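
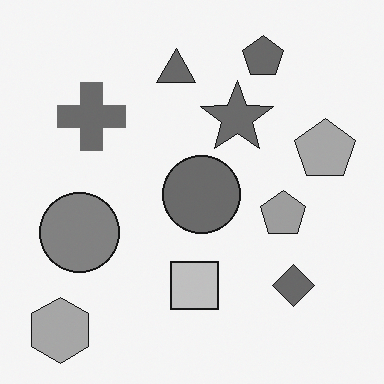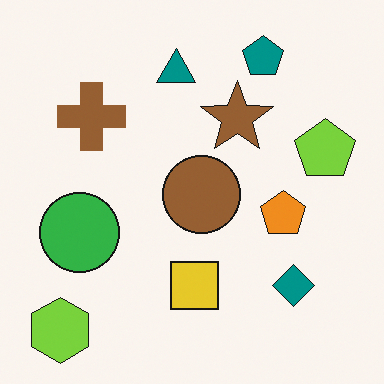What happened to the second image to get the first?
The first image is the second converted to grayscale.

All color is removed — every shape is now a shade of grey.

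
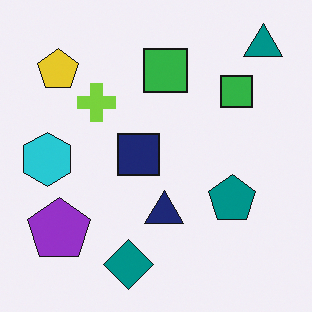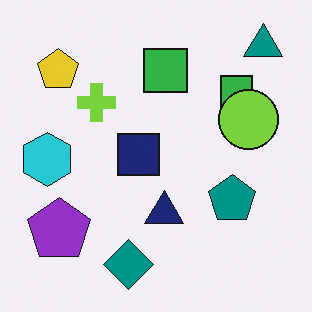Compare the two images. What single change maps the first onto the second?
The transformation is: overlaid with an additional lime circle.

A lime circle appears in the second image that is absent from the first.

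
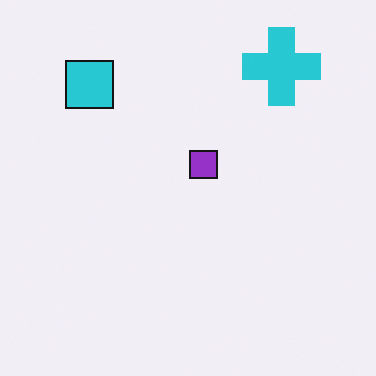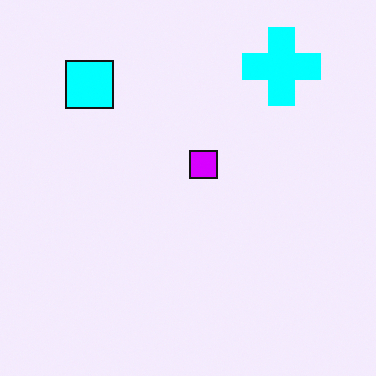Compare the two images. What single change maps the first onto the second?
The image was made much more vivid (saturation change).

All colors are more vivid — a global saturation change.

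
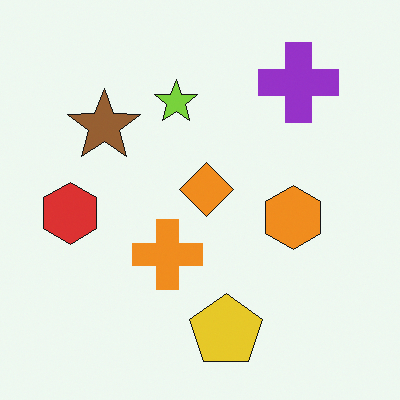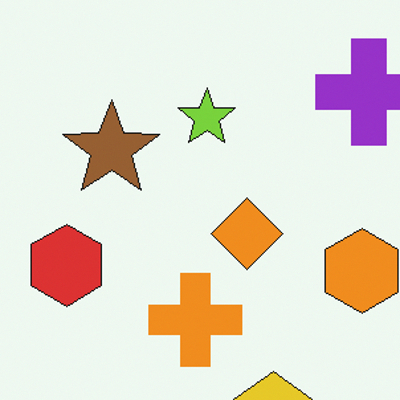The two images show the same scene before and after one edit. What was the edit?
The image was cropped slightly and scaled back up.

The visible shapes are larger and the field of view is narrower; shapes near the original edges may be partly or wholly outside the frame — a crop-and-rescale.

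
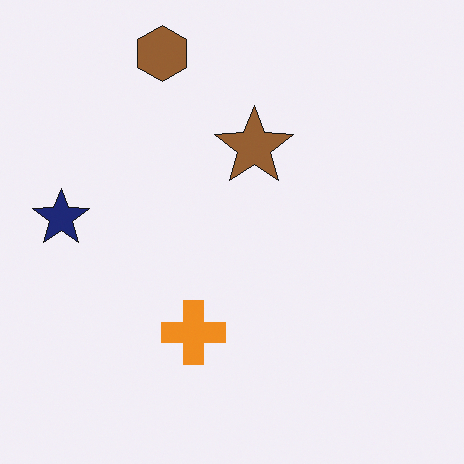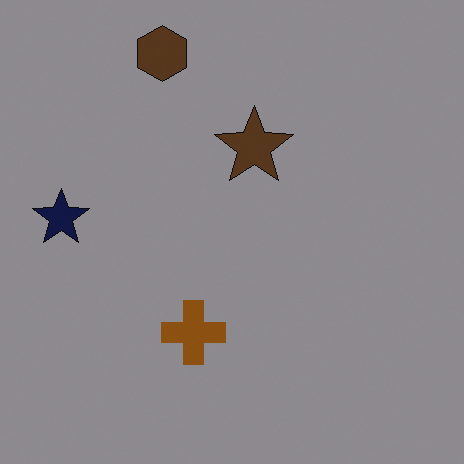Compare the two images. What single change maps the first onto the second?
Noticeably darkened.

Every pixel — background and shapes alike — is uniformly darkened.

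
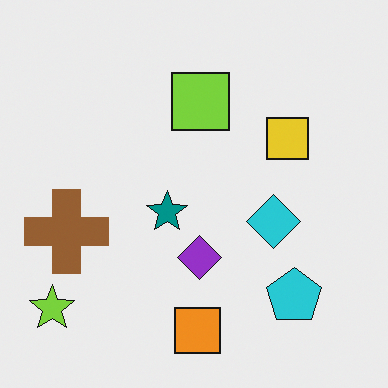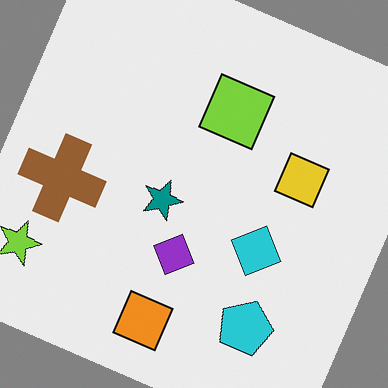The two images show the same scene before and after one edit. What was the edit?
The transformation is: rotated clockwise by a moderate amount.

Every shape is tilted by the same angle and the image corners show triangular fill wedges — a whole-image rotation by a non-right angle.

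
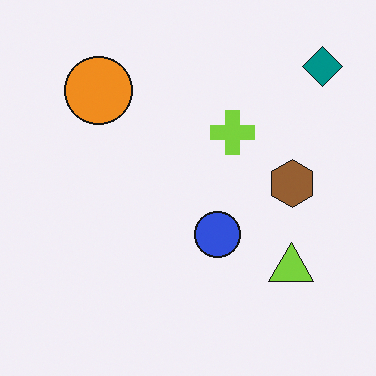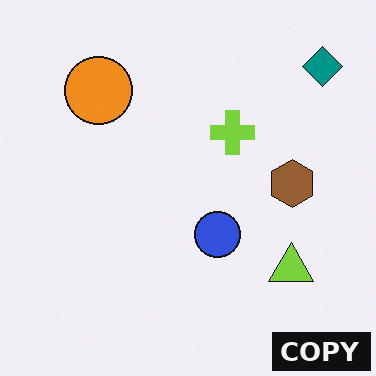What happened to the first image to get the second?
It was watermarked with the text "COPY" in the lower-right corner.

A dark label reading "COPY" appears in the lower-right corner.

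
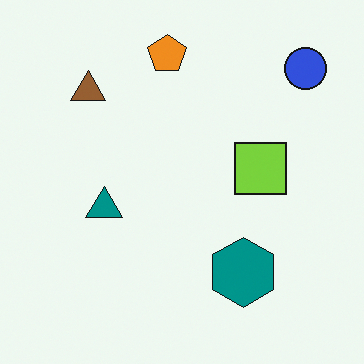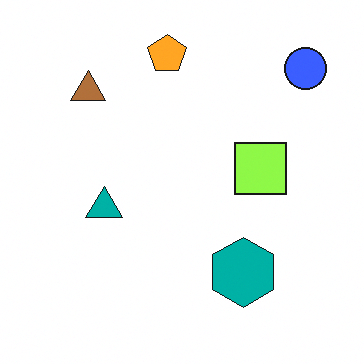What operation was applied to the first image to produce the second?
The image was slightly brightened.

Every pixel — background and shapes alike — is uniformly brightened.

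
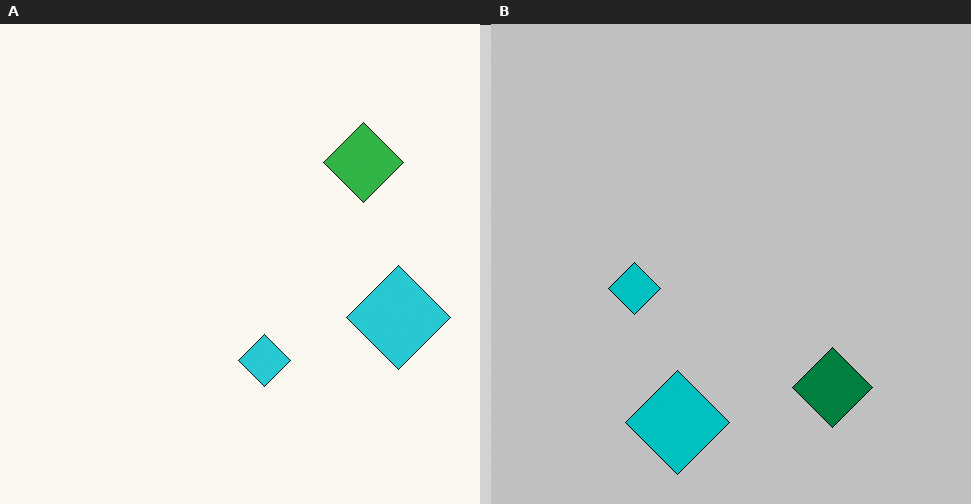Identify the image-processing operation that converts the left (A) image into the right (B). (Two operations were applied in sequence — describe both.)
The transformation is: rotated 90° clockwise, then heavily posterized to just a handful of flat colors.

The green diamond sits in the top-right of the left (A) image and the bottom-right of the right (B) — consistent with a whole-image 90° clockwise rotation. Each flat color has snapped to a coarser quantized level — most visibly, the near-white background has dropped to a flat grey.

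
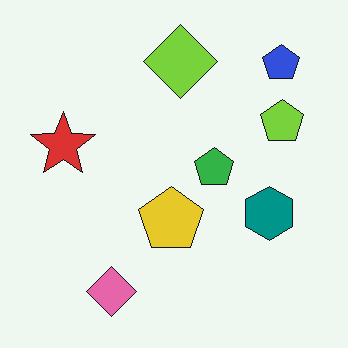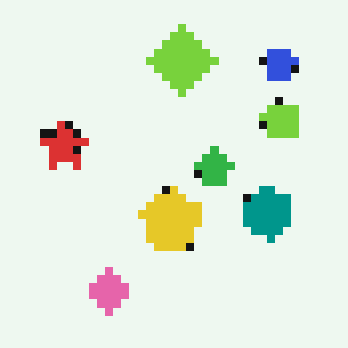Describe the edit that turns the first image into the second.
The image was moderately pixelated.

Shapes are reduced to large square blocks; fine edges and outlines are lost — a downscale-then-upscale (mosaic) effect.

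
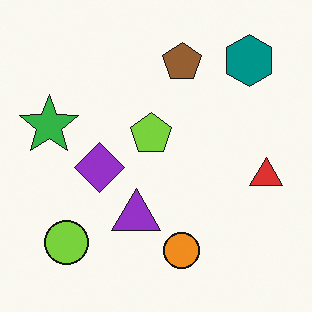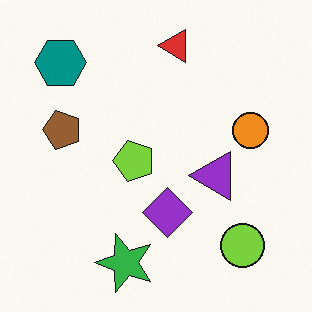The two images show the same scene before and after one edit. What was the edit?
It was rotated 90° counter-clockwise.

The teal hexagon sits in the top-right of the first image and the top-left of the second — consistent with a whole-image 90° counter-clockwise rotation.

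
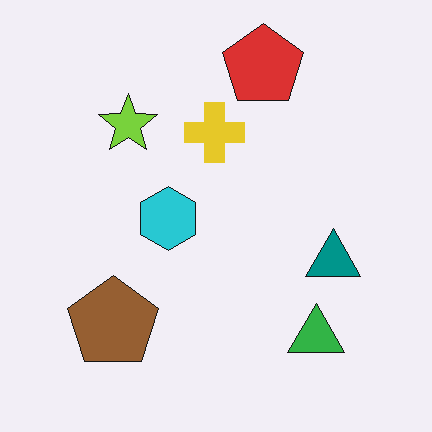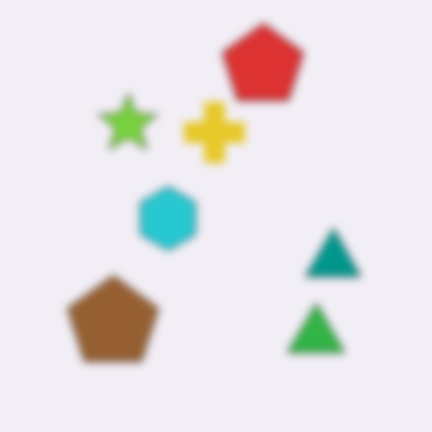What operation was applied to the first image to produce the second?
This is the original image noticeably gaussian-blurred.

Shape edges and outlines are uniformly softened across the whole image.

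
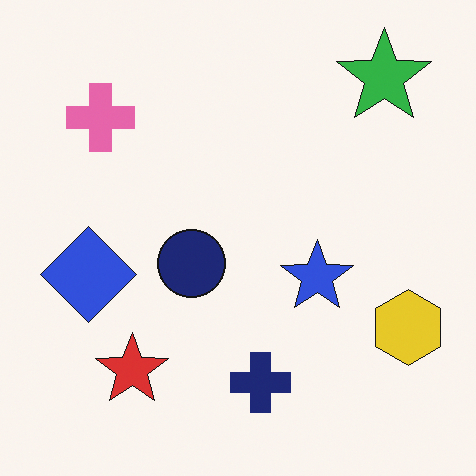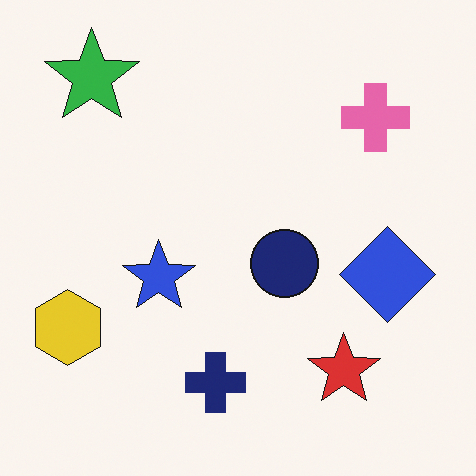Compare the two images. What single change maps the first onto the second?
Flipped horizontally (left ↔ right).

The yellow hexagon is in the bottom-right of the first image and the bottom-left of the second — shapes on opposite sides of the vertical midline have swapped in a mirror flip.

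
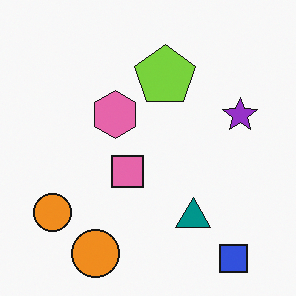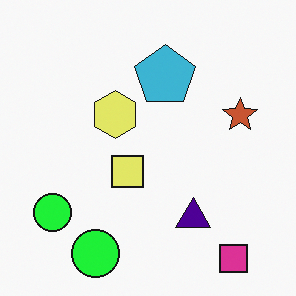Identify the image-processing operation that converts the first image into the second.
The image was hue-shifted by a moderate amount.

Every shape's color has rotated by the same amount around the hue wheel — a uniform hue shift.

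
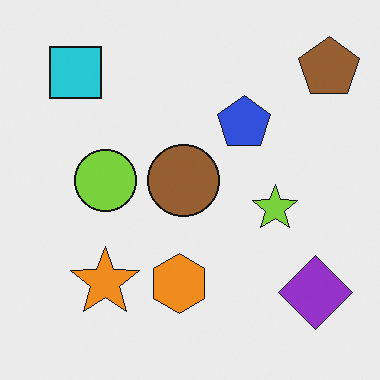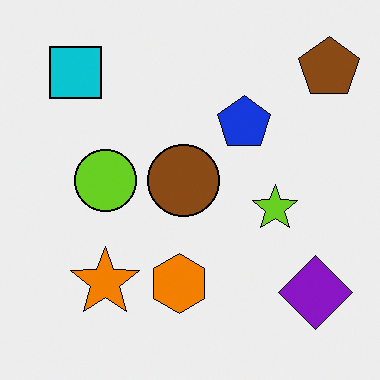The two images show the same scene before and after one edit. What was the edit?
It was given slightly increased contrast.

Tones are pushed away from mid-grey across the whole image — a global contrast change.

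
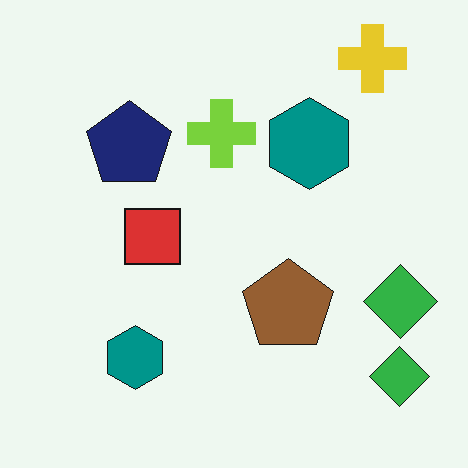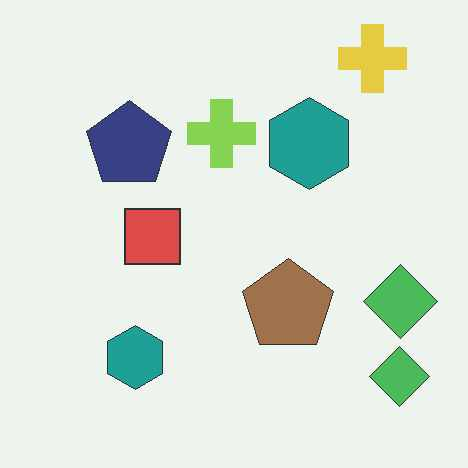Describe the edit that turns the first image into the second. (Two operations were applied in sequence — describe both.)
The second image is the first given slightly reduced contrast, then given moderate JPEG compression.

Tones are pushed toward mid-grey across the whole image — a global contrast change. Blocky 8×8 compression artifacts appear around shape edges and the flat background shows ringing — characteristic JPEG degradation.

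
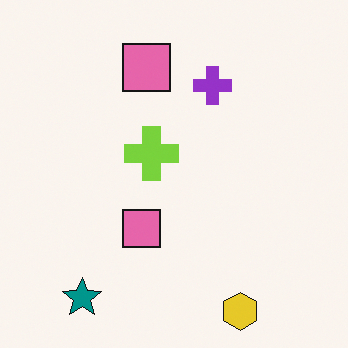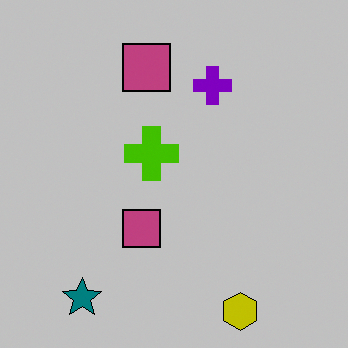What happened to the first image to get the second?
The image was aggressively posterized.

Each flat color has snapped to a coarser quantized level — most visibly, the near-white background has dropped to a flat grey.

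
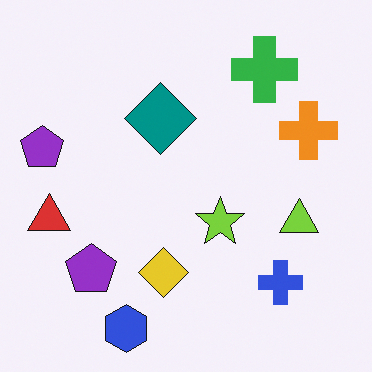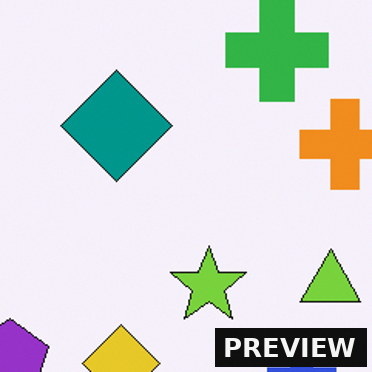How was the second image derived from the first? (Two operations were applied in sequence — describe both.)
The image was cropped slightly and scaled back up, then watermarked with the text "PREVIEW" in the lower-right corner.

The visible shapes are larger and the field of view is narrower; shapes near the original edges may be partly or wholly outside the frame — a crop-and-rescale. A dark label reading "PREVIEW" appears in the lower-right corner.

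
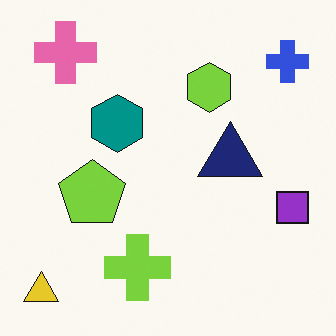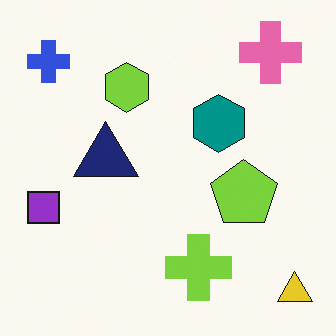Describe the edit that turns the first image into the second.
Flipped horizontally (left ↔ right).

The yellow triangle is in the bottom-left of the first image and the bottom-right of the second — shapes on opposite sides of the vertical midline have swapped in a mirror flip.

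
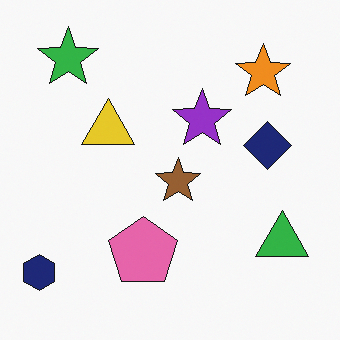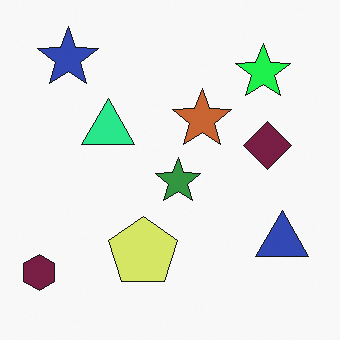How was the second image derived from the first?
The second image is the first hue-shifted through roughly a third of the color wheel.

Every shape's color has rotated by the same amount around the hue wheel — a uniform hue shift.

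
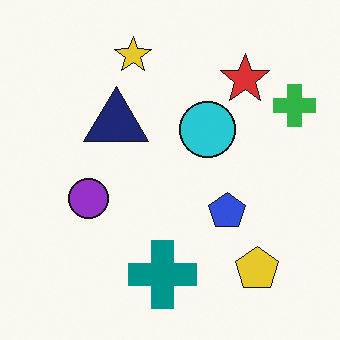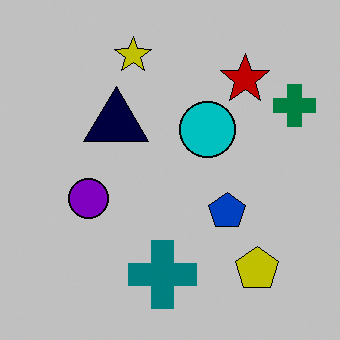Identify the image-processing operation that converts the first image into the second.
The image was heavily posterized to just a handful of flat colors.

Each flat color has snapped to a coarser quantized level — most visibly, the near-white background has dropped to a flat grey.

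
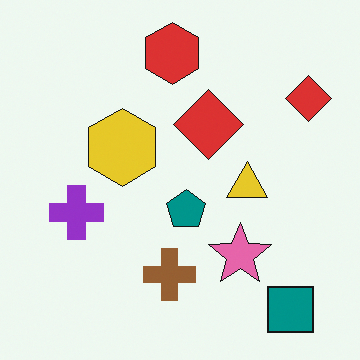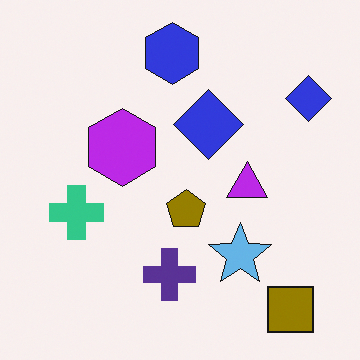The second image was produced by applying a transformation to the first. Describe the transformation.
The second image is the first hue-shifted by a large amount.

Every shape's color has rotated by the same amount around the hue wheel — a uniform hue shift.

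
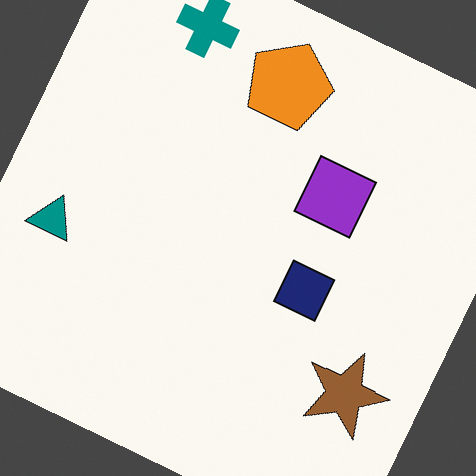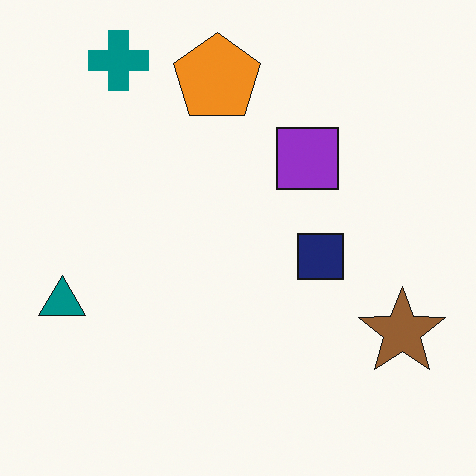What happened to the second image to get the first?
Rotated clockwise by a clearly visible amount.

Every shape is tilted by the same angle and the image corners show triangular fill wedges — a whole-image rotation by a non-right angle.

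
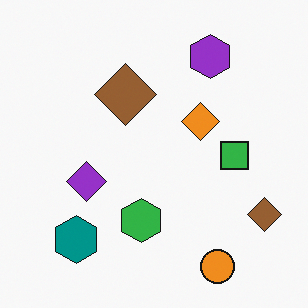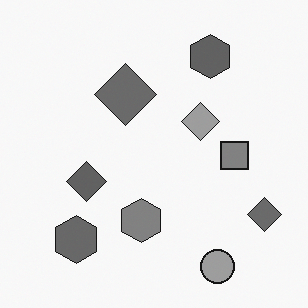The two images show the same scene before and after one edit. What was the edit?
It was converted to grayscale.

All color is removed — every shape is now a shade of grey.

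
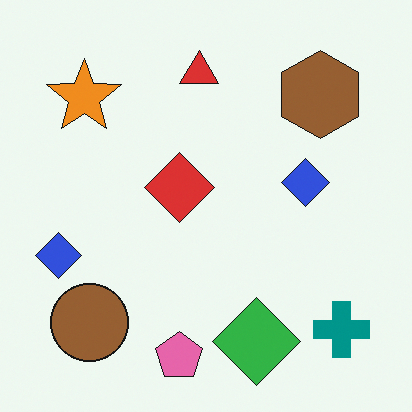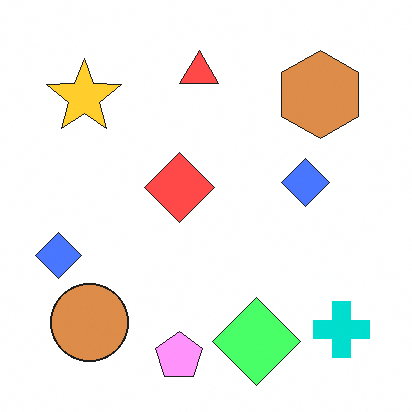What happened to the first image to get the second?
The transformation is: substantially brightened.

Every pixel — background and shapes alike — is uniformly brightened.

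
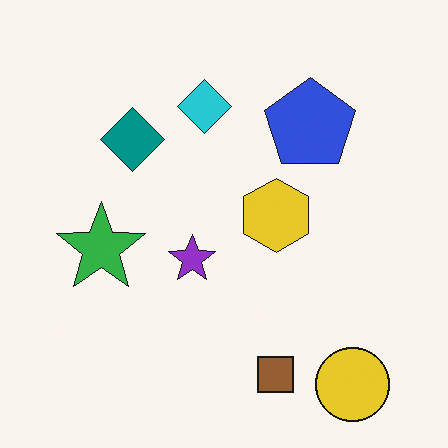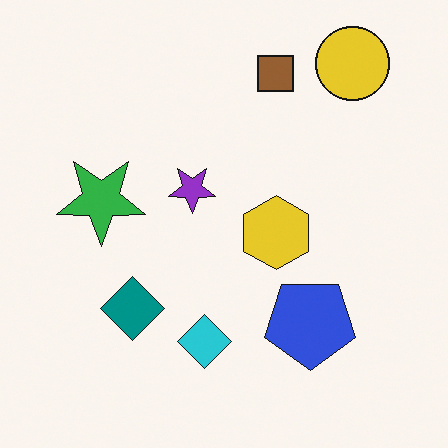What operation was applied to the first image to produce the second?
Flipped vertically (top ↔ bottom).

The yellow circle is in the bottom-right of the first image and the top-right of the second — shapes on opposite sides of the horizontal midline have swapped in a mirror flip.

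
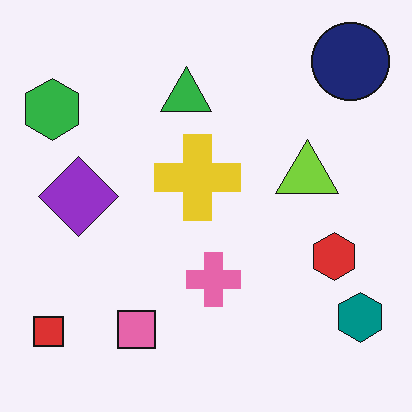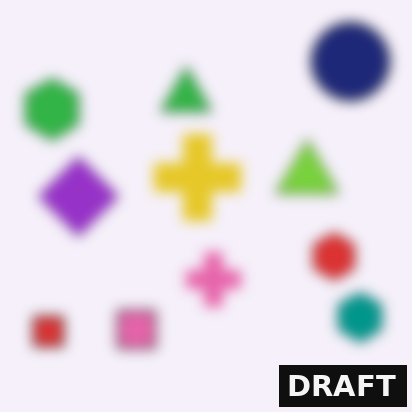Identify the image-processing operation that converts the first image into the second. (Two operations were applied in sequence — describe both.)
It was strongly gaussian-blurred, then watermarked with the text "DRAFT" in the lower-right corner.

Shape edges and outlines are uniformly softened across the whole image. A dark label reading "DRAFT" appears in the lower-right corner.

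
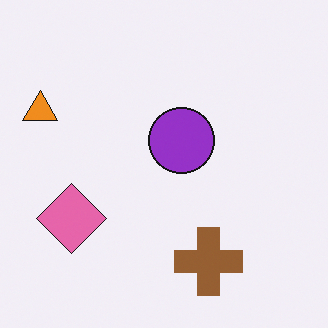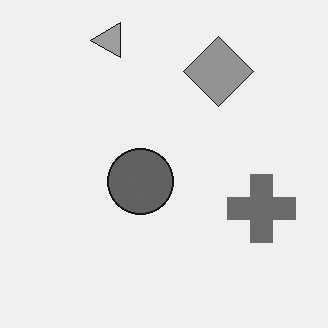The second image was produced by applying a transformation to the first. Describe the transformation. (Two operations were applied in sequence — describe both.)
The transformation is: converted to grayscale, then transposed (reflected across the top-left ↔ bottom-right diagonal).

All color is removed — every shape is now a shade of grey. Shapes have swapped their row and column positions — what was in the top-right is now in the bottom-left — a diagonal reflection.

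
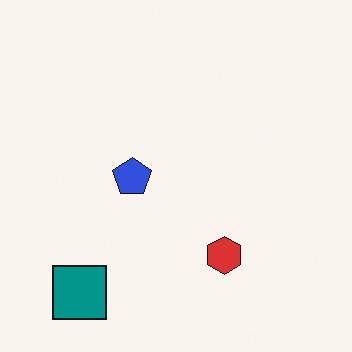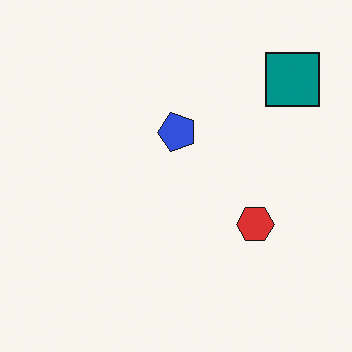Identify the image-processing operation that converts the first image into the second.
It was transposed (reflected across the top-left ↔ bottom-right diagonal).

Shapes have swapped their row and column positions — what was in the top-right is now in the bottom-left — a diagonal reflection.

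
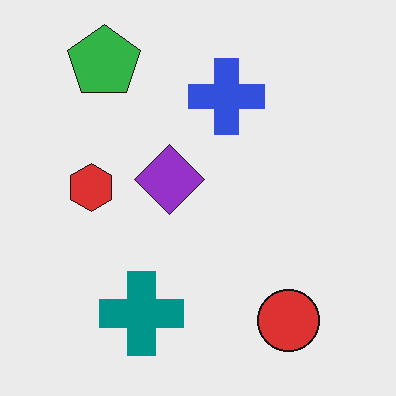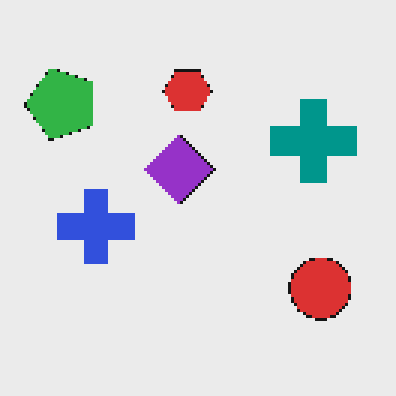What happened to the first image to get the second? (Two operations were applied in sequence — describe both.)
Lightly pixelated (a mild mosaic effect), then transposed (reflected across the top-left ↔ bottom-right diagonal).

Shapes are reduced to large square blocks; fine edges and outlines are lost — a downscale-then-upscale (mosaic) effect. Shapes have swapped their row and column positions — what was in the top-right is now in the bottom-left — a diagonal reflection.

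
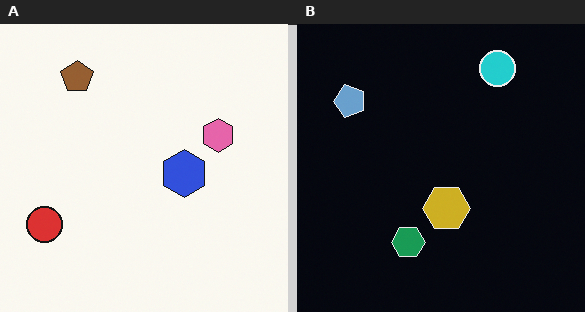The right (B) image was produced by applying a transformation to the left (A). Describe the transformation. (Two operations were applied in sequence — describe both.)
Color-inverted (negative), then transposed (reflected across the top-left ↔ bottom-right diagonal).

The light background has become dark and every shape's color is its complement — a photographic negative. Shapes have swapped their row and column positions — what was in the top-right is now in the bottom-left — a diagonal reflection.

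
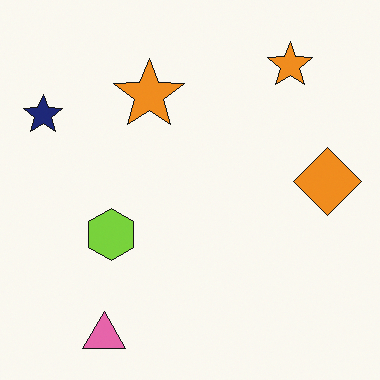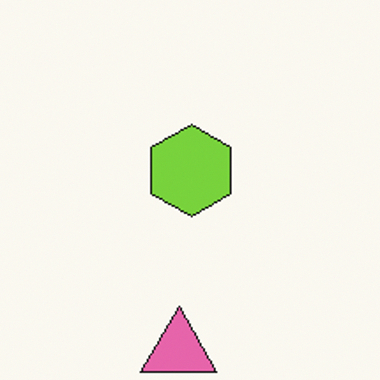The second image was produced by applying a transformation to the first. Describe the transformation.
The transformation is: cropped tightly and scaled back up.

The visible shapes are larger and the field of view is narrower; shapes near the original edges may be partly or wholly outside the frame — a crop-and-rescale.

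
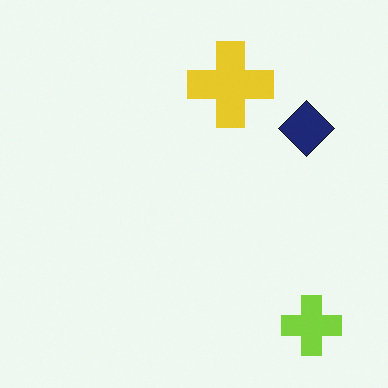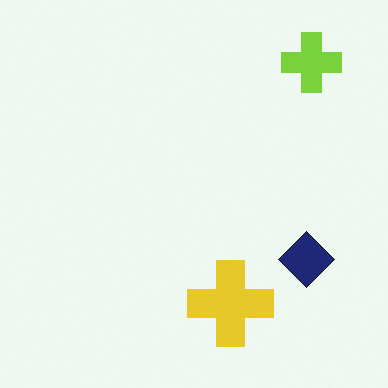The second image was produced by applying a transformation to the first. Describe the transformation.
Flipped vertically (top ↔ bottom).

The lime cross is in the bottom-right of the first image and the top-right of the second — shapes on opposite sides of the horizontal midline have swapped in a mirror flip.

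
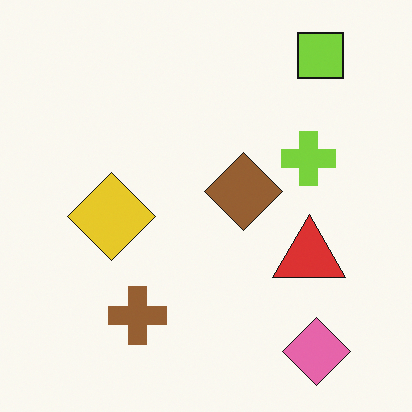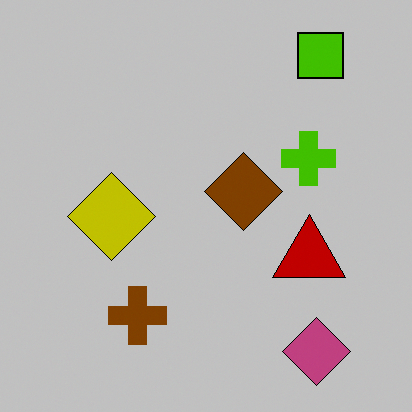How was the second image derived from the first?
It was aggressively posterized.

Each flat color has snapped to a coarser quantized level — most visibly, the near-white background has dropped to a flat grey.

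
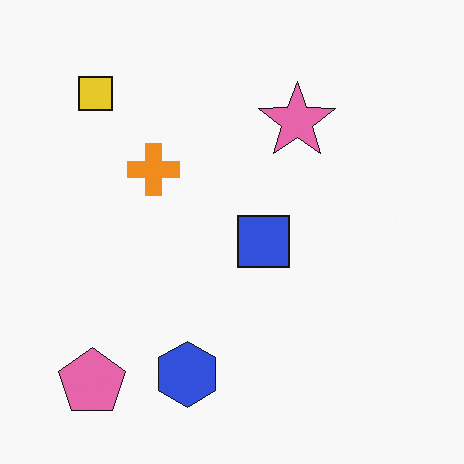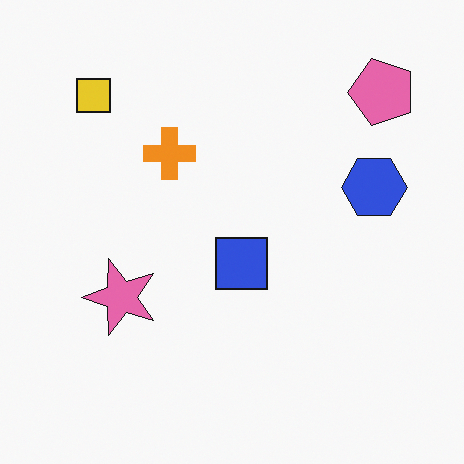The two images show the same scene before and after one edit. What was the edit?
This is the original image transposed (reflected across the top-left ↔ bottom-right diagonal).

Shapes have swapped their row and column positions — what was in the top-right is now in the bottom-left — a diagonal reflection.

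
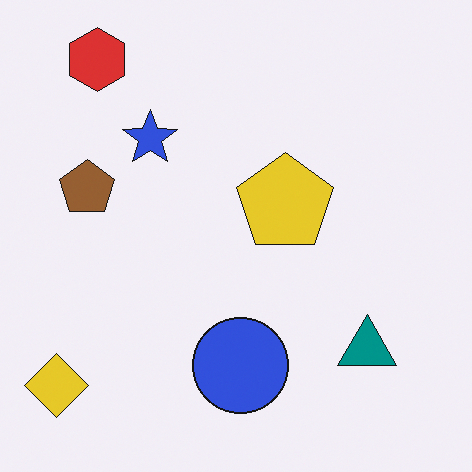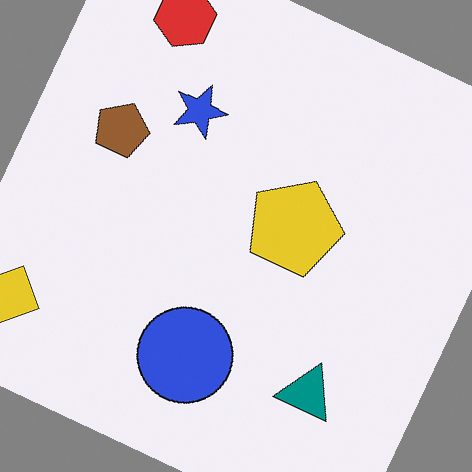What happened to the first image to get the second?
It was rotated clockwise by a clearly visible amount.

Every shape is tilted by the same angle and the image corners show triangular fill wedges — a whole-image rotation by a non-right angle.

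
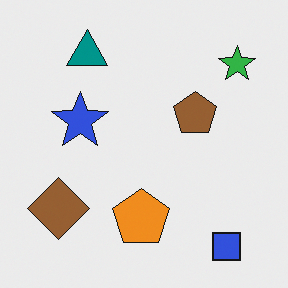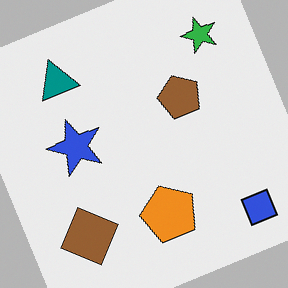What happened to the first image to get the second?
The image was rotated counter-clockwise by a moderate amount.

Every shape is tilted by the same angle and the image corners show triangular fill wedges — a whole-image rotation by a non-right angle.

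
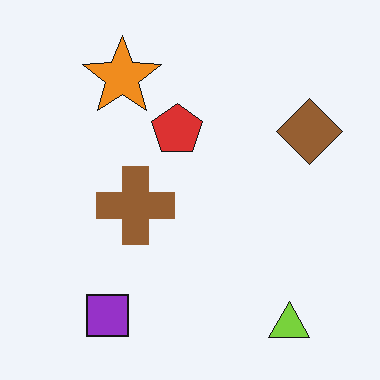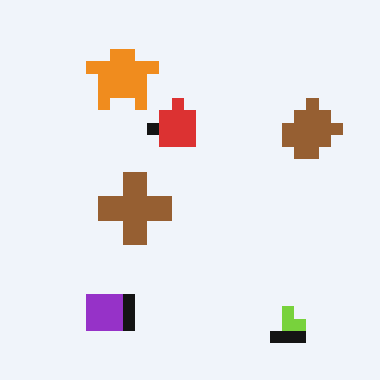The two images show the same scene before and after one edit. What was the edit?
It was coarsely pixelated.

Shapes are reduced to large square blocks; fine edges and outlines are lost — a downscale-then-upscale (mosaic) effect.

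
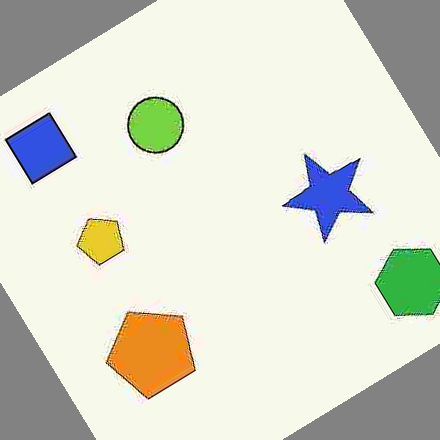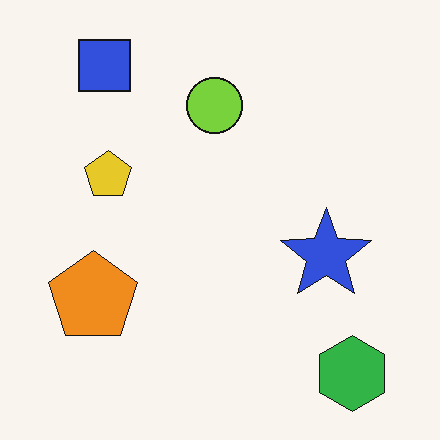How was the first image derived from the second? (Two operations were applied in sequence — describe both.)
The image was degraded with heavy JPEG compression, then rotated counter-clockwise by a large amount — several tens of degrees.

Blocky 8×8 compression artifacts appear around shape edges and the flat background shows ringing — characteristic JPEG degradation. Every shape is tilted by the same angle and the image corners show triangular fill wedges — a whole-image rotation by a non-right angle.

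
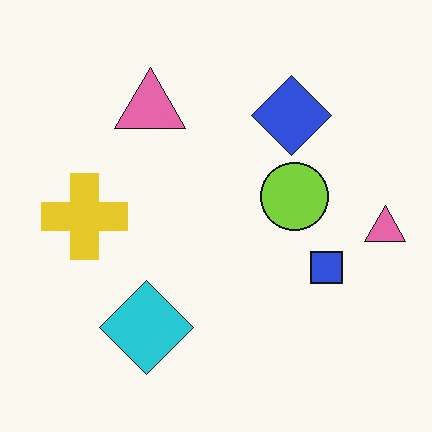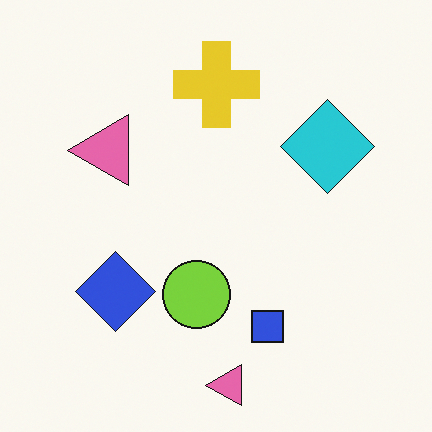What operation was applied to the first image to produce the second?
It was transposed (reflected across the top-left ↔ bottom-right diagonal).

Shapes have swapped their row and column positions — what was in the top-right is now in the bottom-left — a diagonal reflection.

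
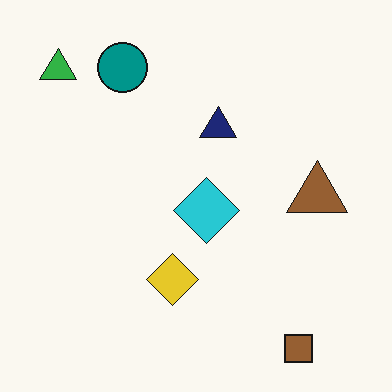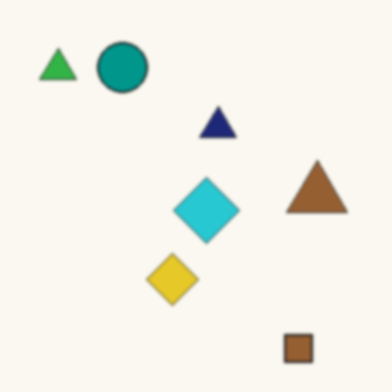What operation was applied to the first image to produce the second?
It was slightly softened.

Shape edges and outlines are uniformly softened across the whole image.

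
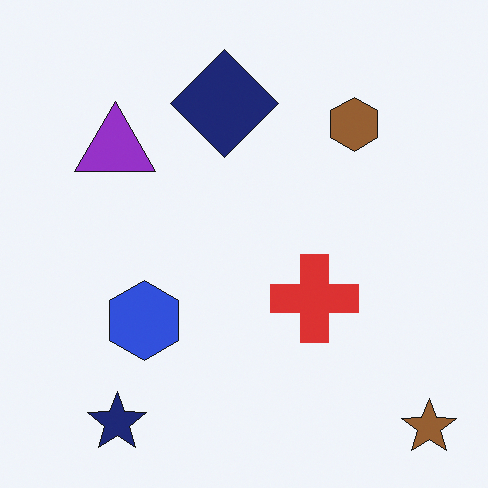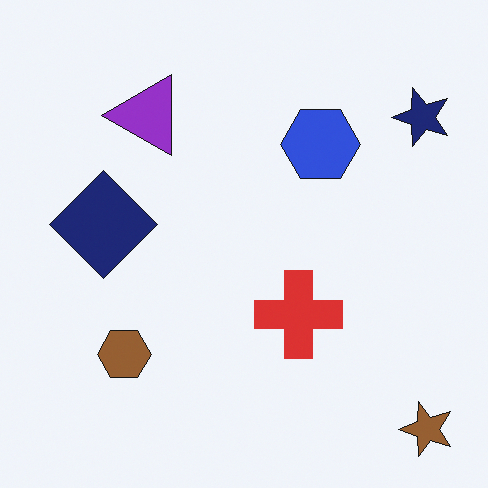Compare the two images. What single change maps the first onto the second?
Transposed (reflected across the top-left ↔ bottom-right diagonal).

Shapes have swapped their row and column positions — what was in the top-right is now in the bottom-left — a diagonal reflection.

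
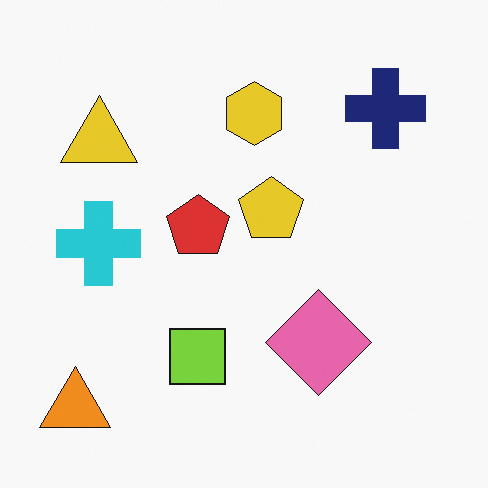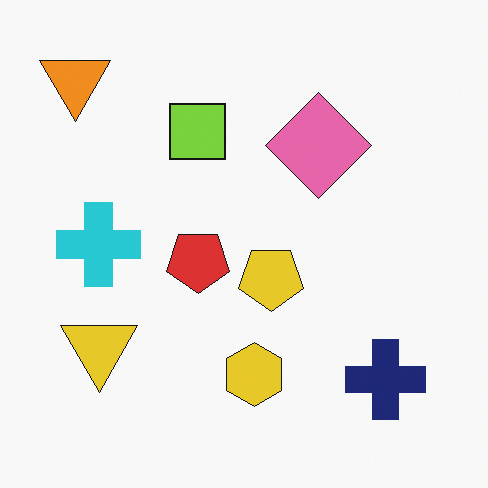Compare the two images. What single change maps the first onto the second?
Flipped vertically (top ↔ bottom).

The orange triangle is in the bottom-left of the first image and the top-left of the second — shapes on opposite sides of the horizontal midline have swapped in a mirror flip.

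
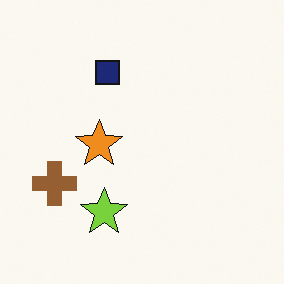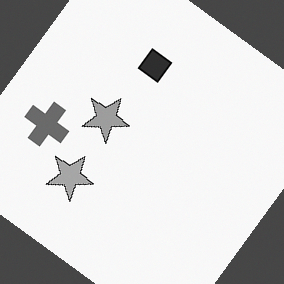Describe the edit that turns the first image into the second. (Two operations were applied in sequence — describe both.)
This is the original image rotated clockwise by a large amount — several tens of degrees, then converted to grayscale.

Every shape is tilted by the same angle and the image corners show triangular fill wedges — a whole-image rotation by a non-right angle. All color is removed — every shape is now a shade of grey.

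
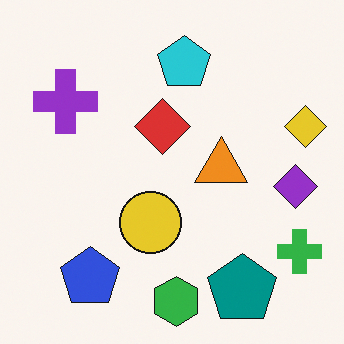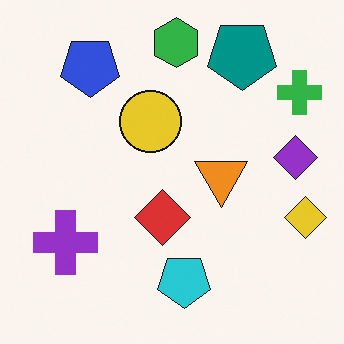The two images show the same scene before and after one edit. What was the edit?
This is the original image flipped vertically (top ↔ bottom).

The green hexagon is in the bottom of the first image and the top of the second — shapes on opposite sides of the horizontal midline have swapped in a mirror flip.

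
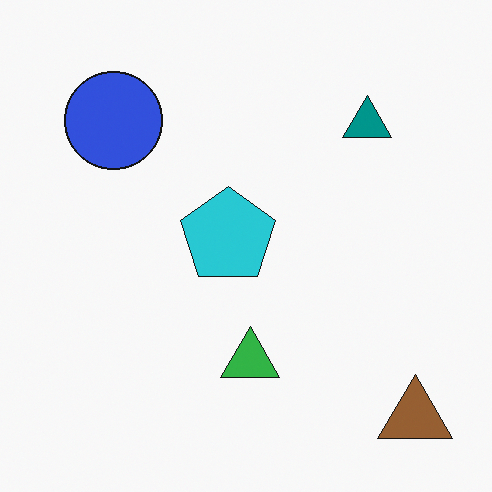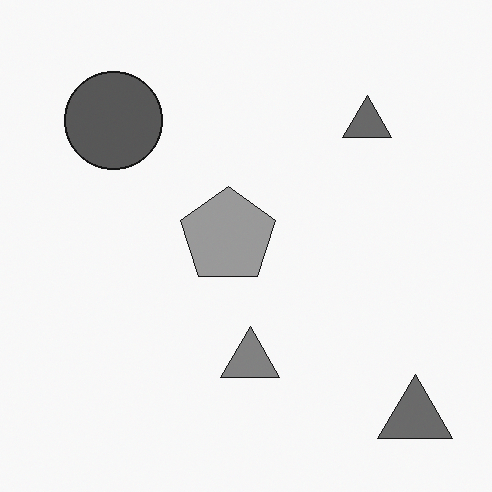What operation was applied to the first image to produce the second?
The transformation is: converted to grayscale.

All color is removed — every shape is now a shade of grey.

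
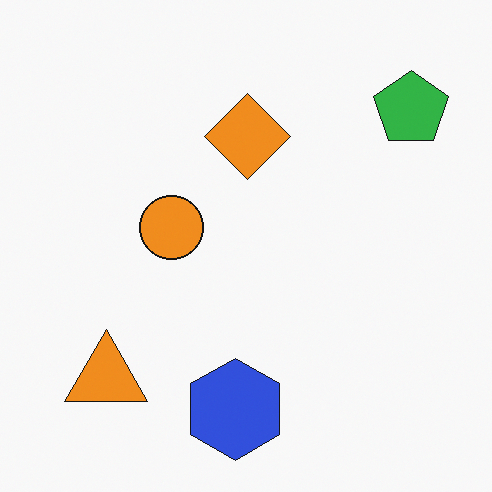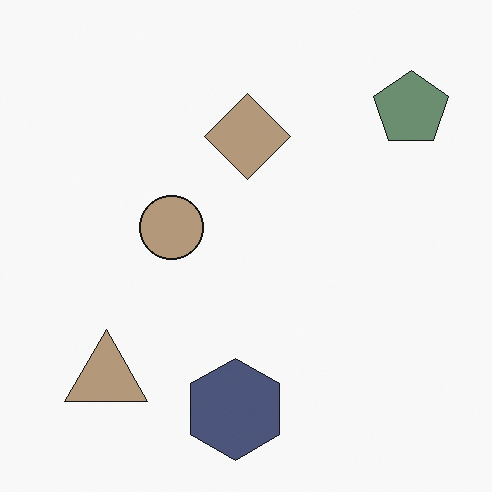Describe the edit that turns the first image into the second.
It was heavily desaturated.

All colors are more muted and greyish — a global saturation change.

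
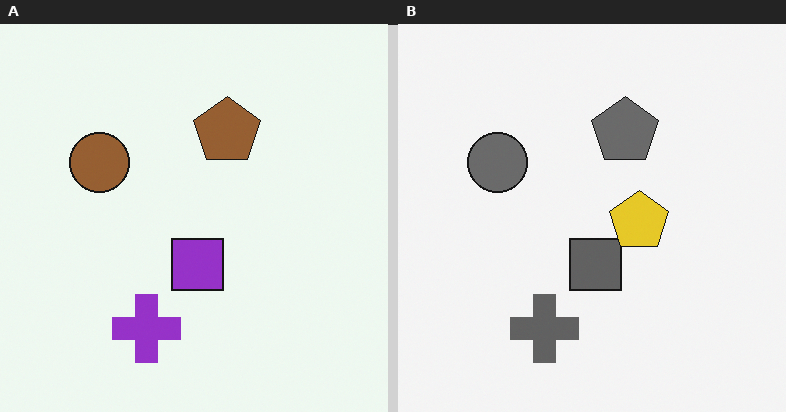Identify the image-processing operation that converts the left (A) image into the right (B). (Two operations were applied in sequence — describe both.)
This is the original image converted to grayscale, then overlaid with an additional yellow pentagon.

All color is removed — every shape is now a shade of grey. A yellow pentagon appears in the right (B) image that is absent from the left (A).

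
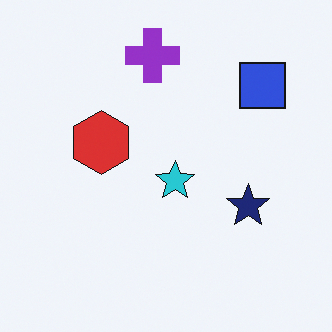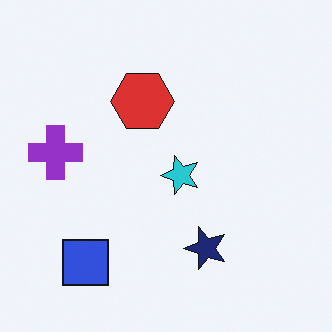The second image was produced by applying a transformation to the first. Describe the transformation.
The image was transposed (reflected across the top-left ↔ bottom-right diagonal).

Shapes have swapped their row and column positions — what was in the top-right is now in the bottom-left — a diagonal reflection.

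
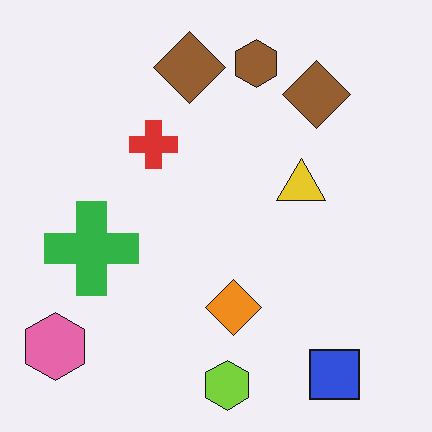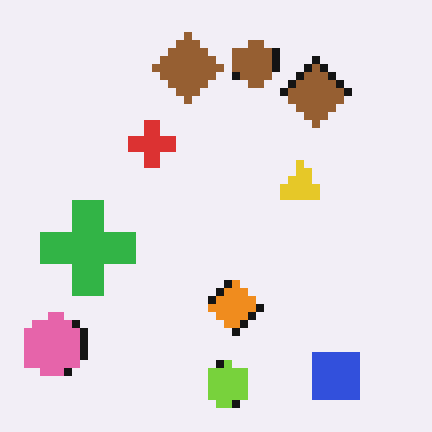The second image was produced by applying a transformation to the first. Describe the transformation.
The transformation is: moderately pixelated.

Shapes are reduced to large square blocks; fine edges and outlines are lost — a downscale-then-upscale (mosaic) effect.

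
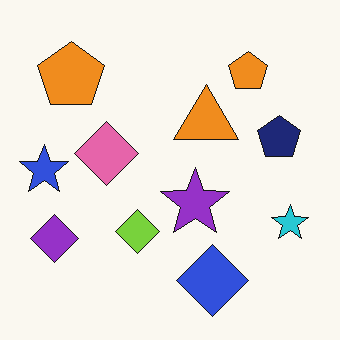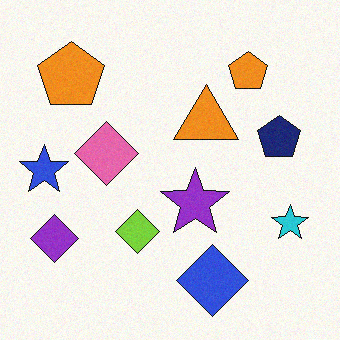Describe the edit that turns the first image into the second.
The image was degraded with a light layer of grain.

Random speckle covers the whole image, including the flat background.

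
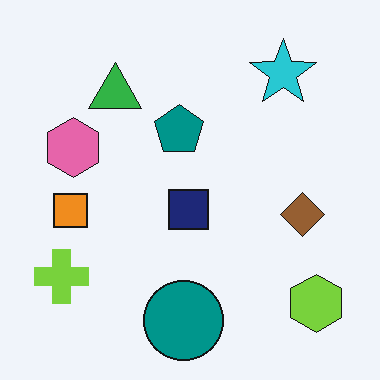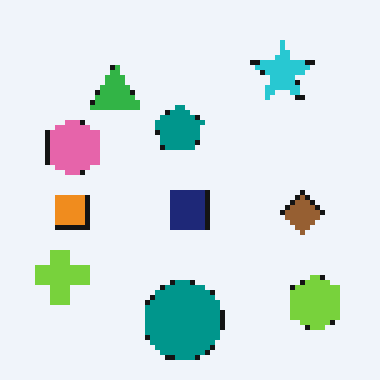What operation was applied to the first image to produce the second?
This is the original image lightly pixelated (a mild mosaic effect).

Shapes are reduced to large square blocks; fine edges and outlines are lost — a downscale-then-upscale (mosaic) effect.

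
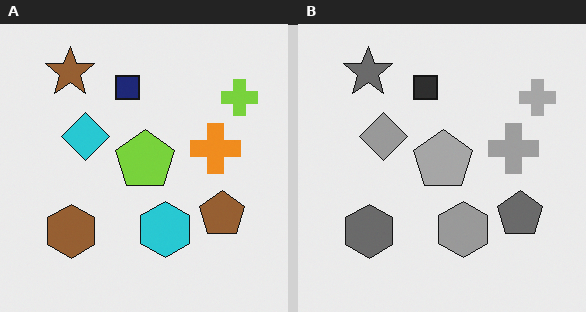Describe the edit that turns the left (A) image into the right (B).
Converted to grayscale.

All color is removed — every shape is now a shade of grey.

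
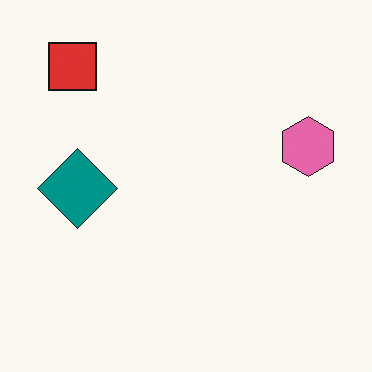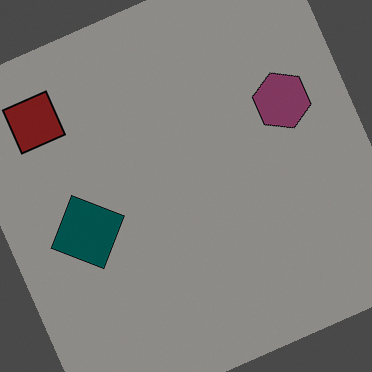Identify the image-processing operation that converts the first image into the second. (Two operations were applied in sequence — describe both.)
Rotated counter-clockwise by a clearly visible amount, then substantially darkened.

Every shape is tilted by the same angle and the image corners show triangular fill wedges — a whole-image rotation by a non-right angle. Every pixel — background and shapes alike — is uniformly darkened.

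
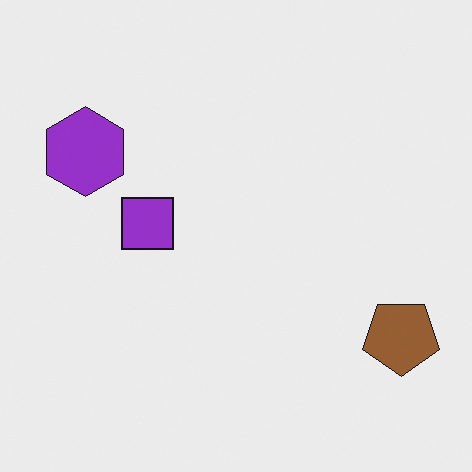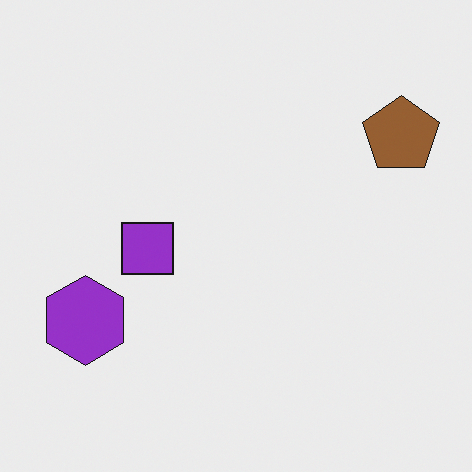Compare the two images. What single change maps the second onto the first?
It was flipped vertically (top ↔ bottom).

The brown pentagon is in the top-right of the second image and the bottom-right of the first — shapes on opposite sides of the horizontal midline have swapped in a mirror flip.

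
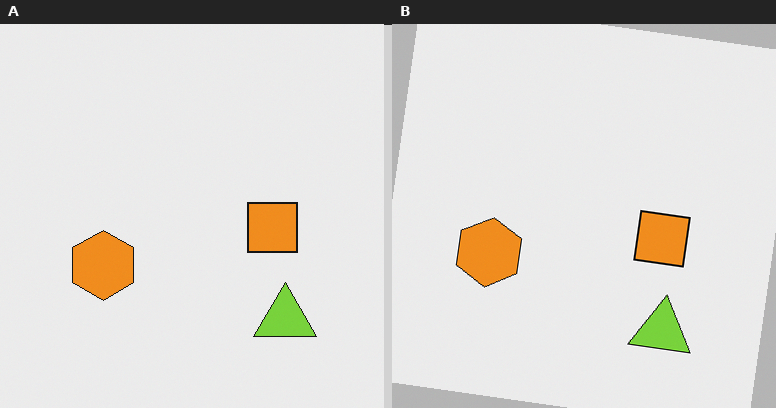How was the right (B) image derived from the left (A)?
This is the original image rotated clockwise by a few degrees.

Every shape is tilted by the same angle and the image corners show triangular fill wedges — a whole-image rotation by a non-right angle.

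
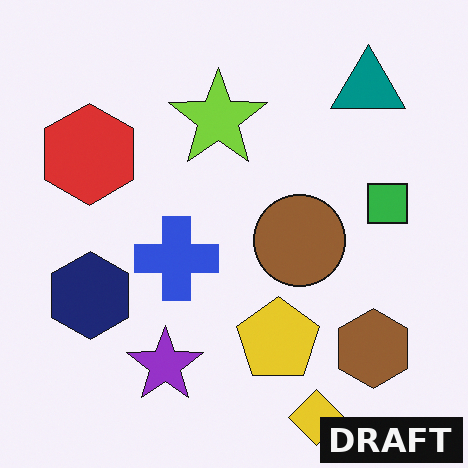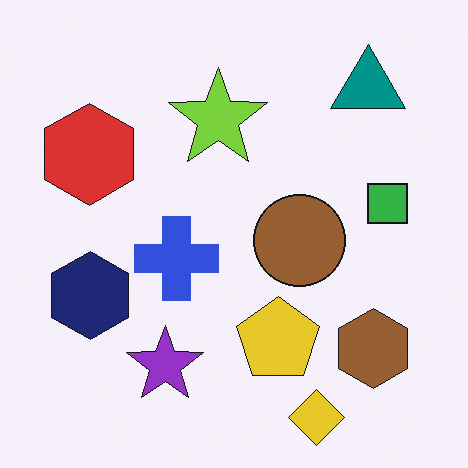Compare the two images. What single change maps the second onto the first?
It was watermarked with the text "DRAFT" in the lower-right corner.

A dark label reading "DRAFT" appears in the lower-right corner.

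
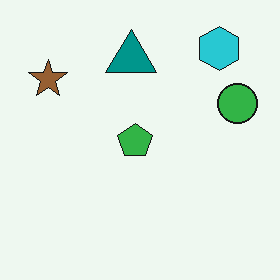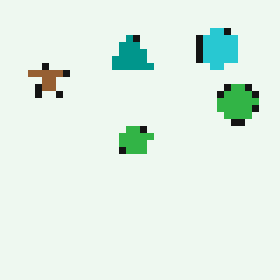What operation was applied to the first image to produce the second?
Moderately pixelated.

Shapes are reduced to large square blocks; fine edges and outlines are lost — a downscale-then-upscale (mosaic) effect.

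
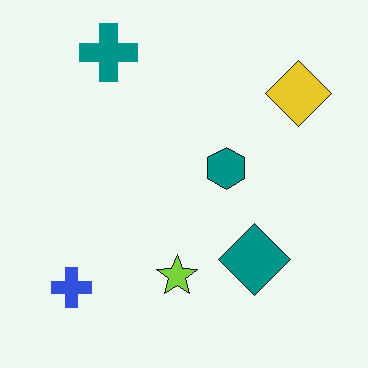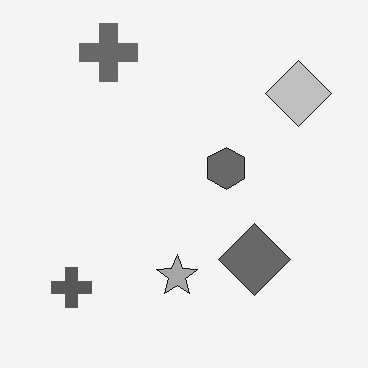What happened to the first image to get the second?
This is the original image converted to grayscale.

All color is removed — every shape is now a shade of grey.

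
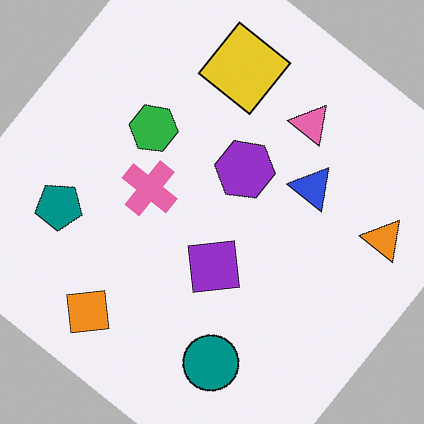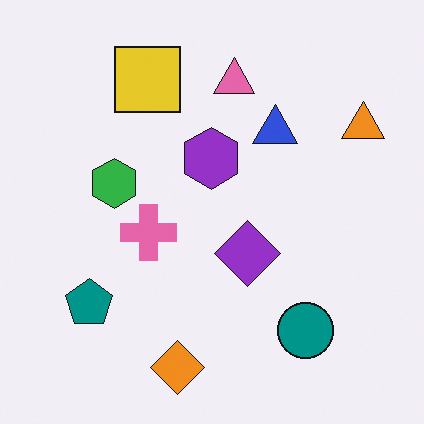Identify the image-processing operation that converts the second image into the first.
Rotated clockwise by a large amount — several tens of degrees.

Every shape is tilted by the same angle and the image corners show triangular fill wedges — a whole-image rotation by a non-right angle.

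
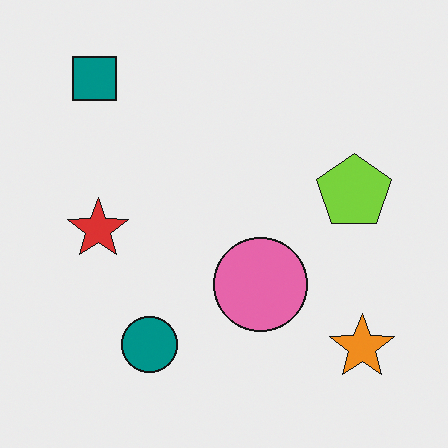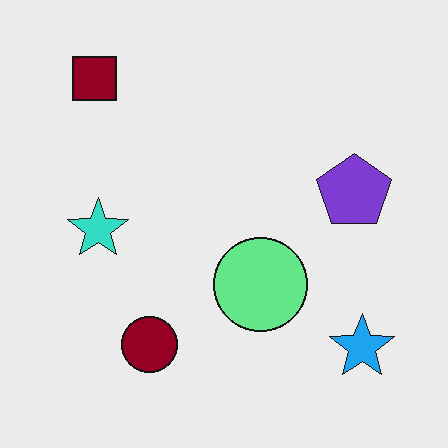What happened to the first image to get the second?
The image was hue-shifted by a large amount.

Every shape's color has rotated by the same amount around the hue wheel — a uniform hue shift.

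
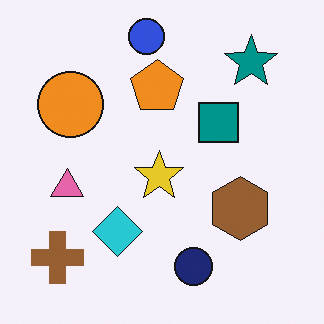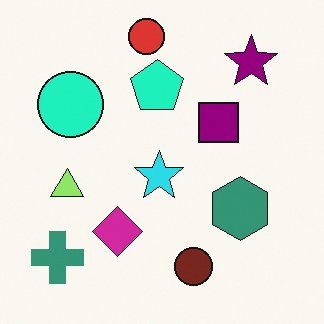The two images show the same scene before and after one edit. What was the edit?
Hue-shifted by a moderate amount.

Every shape's color has rotated by the same amount around the hue wheel — a uniform hue shift.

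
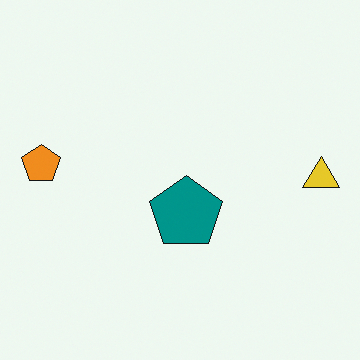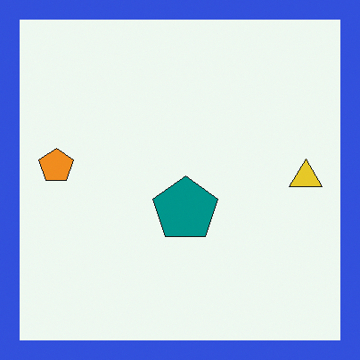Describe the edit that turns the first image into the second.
It was framed with a blue border.

A solid blue frame runs around the edge of the second image, with the content slightly shrunk inside it.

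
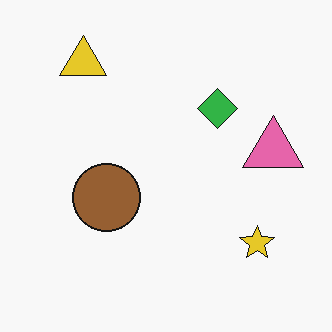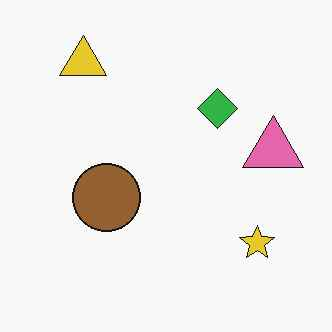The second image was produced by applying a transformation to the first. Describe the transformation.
JPEG-compressed with visible artifacts.

Blocky 8×8 compression artifacts appear around shape edges and the flat background shows ringing — characteristic JPEG degradation.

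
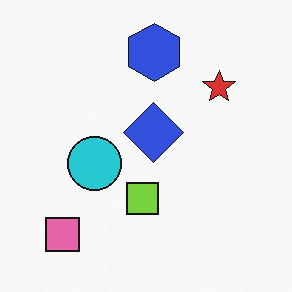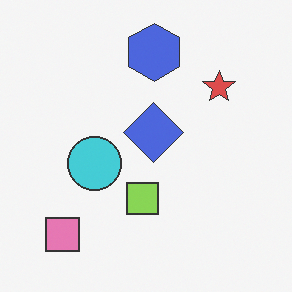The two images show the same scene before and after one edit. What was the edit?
Given slightly reduced contrast.

Tones are pushed toward mid-grey across the whole image — a global contrast change.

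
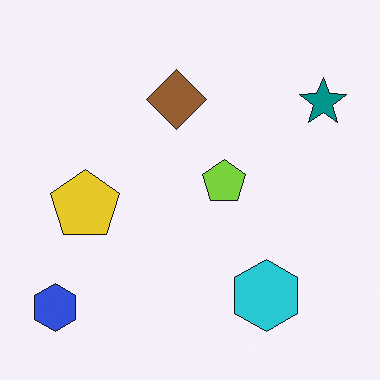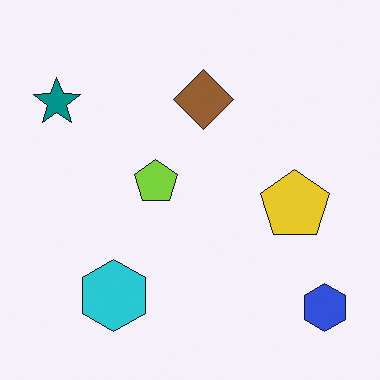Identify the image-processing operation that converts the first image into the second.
Flipped horizontally (left ↔ right).

The blue hexagon is in the bottom-left of the first image and the bottom-right of the second — shapes on opposite sides of the vertical midline have swapped in a mirror flip.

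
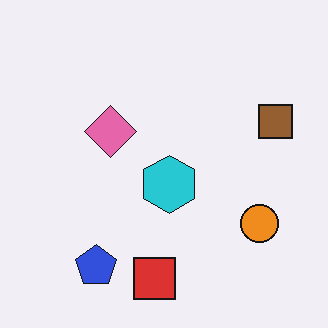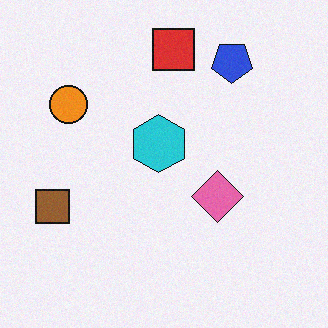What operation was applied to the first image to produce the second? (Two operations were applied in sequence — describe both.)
The second image is the first rotated 180°, then degraded with subtle gaussian noise.

The blue pentagon sits in the bottom-left of the first image and the top-right of the second — consistent with a whole-image 180° rotation. Random speckle covers the whole image, including the flat background.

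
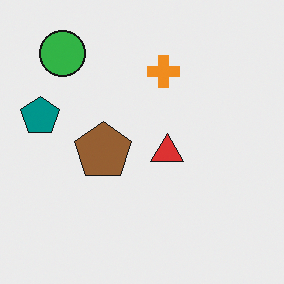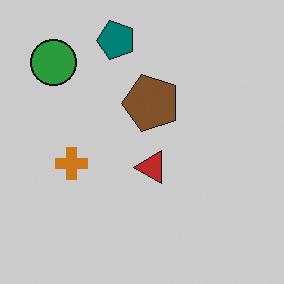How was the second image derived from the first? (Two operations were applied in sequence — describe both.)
Transposed (reflected across the top-left ↔ bottom-right diagonal), then slightly darkened.

Shapes have swapped their row and column positions — what was in the top-right is now in the bottom-left — a diagonal reflection. Every pixel — background and shapes alike — is uniformly darkened.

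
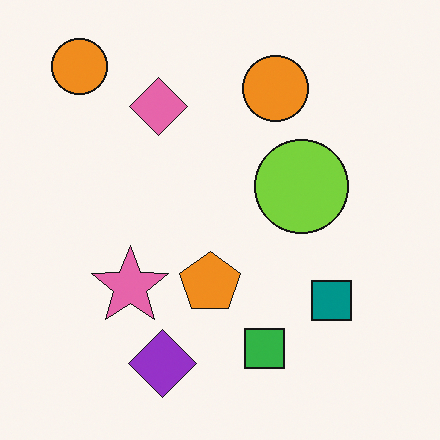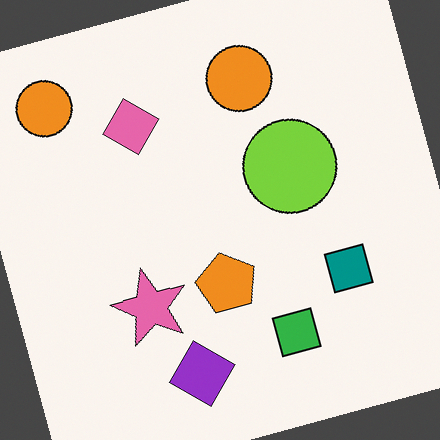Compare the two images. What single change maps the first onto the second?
This is the original image rotated counter-clockwise by a moderate amount.

Every shape is tilted by the same angle and the image corners show triangular fill wedges — a whole-image rotation by a non-right angle.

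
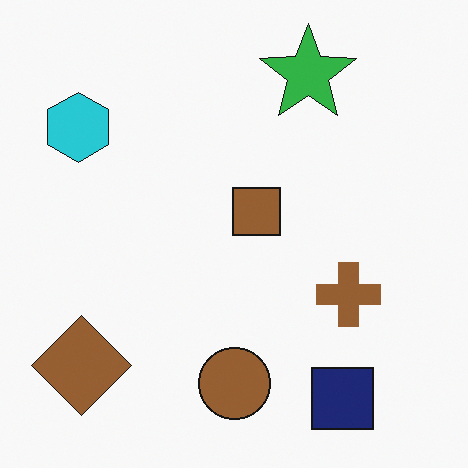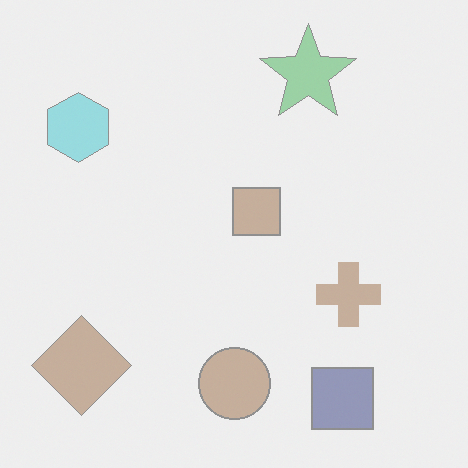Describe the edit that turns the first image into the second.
The second image is the first given much lower contrast.

Tones are pushed toward mid-grey across the whole image — a global contrast change.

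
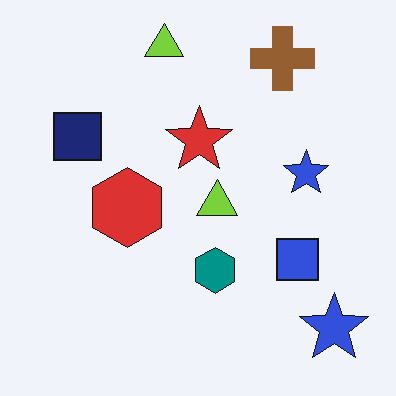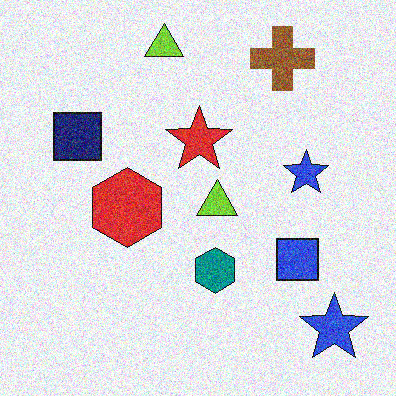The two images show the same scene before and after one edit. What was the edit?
The transformation is: degraded with a thick layer of grain.

Random speckle covers the whole image, including the flat background.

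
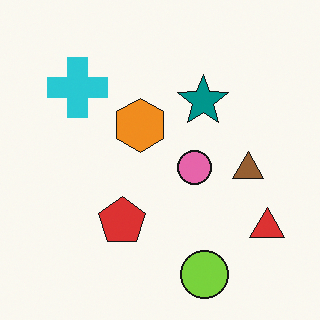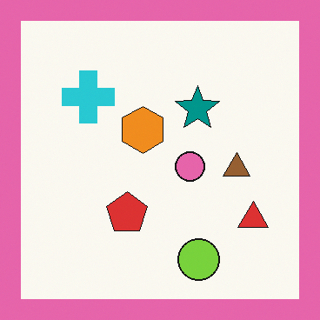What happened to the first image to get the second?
It was framed with a pink border.

A solid pink frame runs around the edge of the second image, with the content slightly shrunk inside it.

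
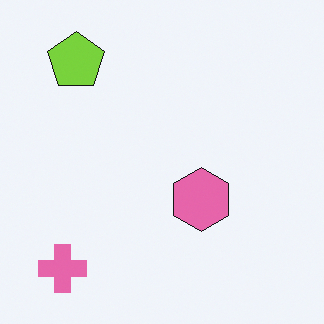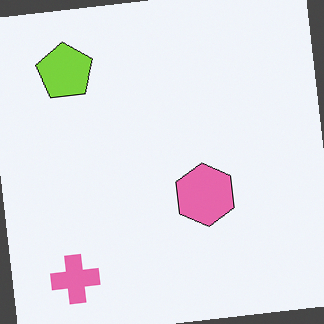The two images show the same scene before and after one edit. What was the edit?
Rotated counter-clockwise by a small amount.

Every shape is tilted by the same angle and the image corners show triangular fill wedges — a whole-image rotation by a non-right angle.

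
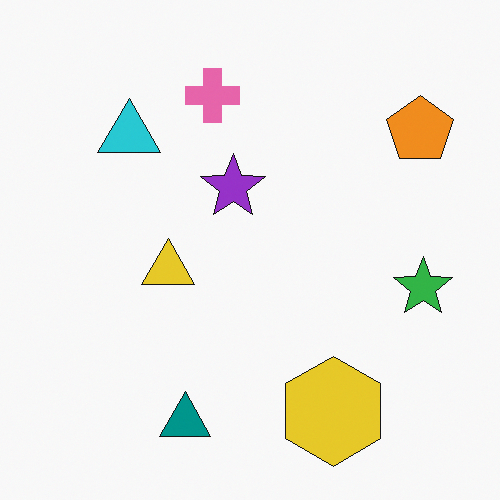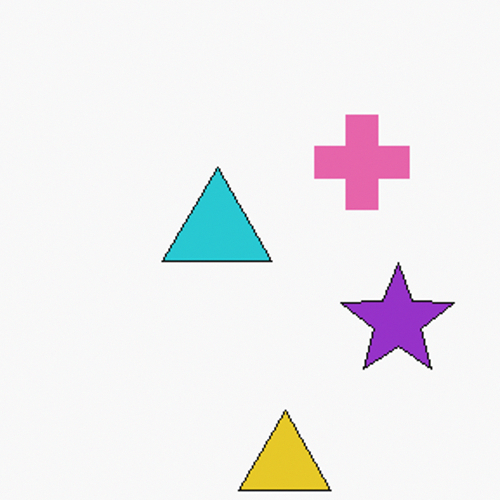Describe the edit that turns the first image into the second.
The second image is the first cropped tightly and scaled back up.

The visible shapes are larger and the field of view is narrower; shapes near the original edges may be partly or wholly outside the frame — a crop-and-rescale.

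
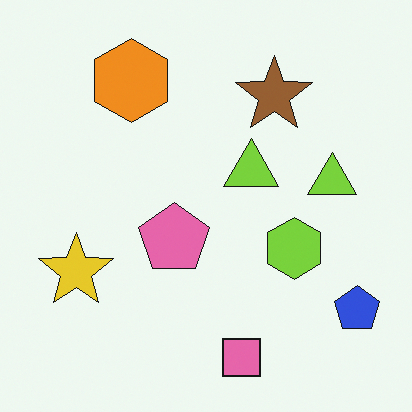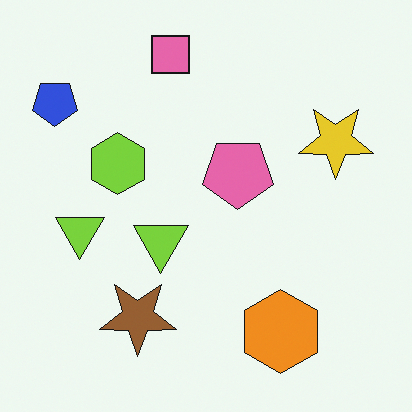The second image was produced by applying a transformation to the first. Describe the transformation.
This is the original image rotated 180°.

The blue pentagon sits in the bottom-right of the first image and the top-left of the second — consistent with a whole-image 180° rotation.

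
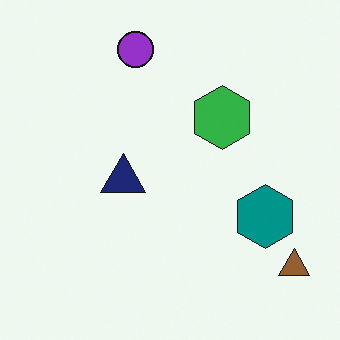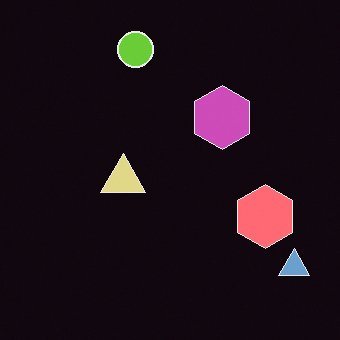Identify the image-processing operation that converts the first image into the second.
Color-inverted (negative).

The light background has become dark and every shape's color is its complement — a photographic negative.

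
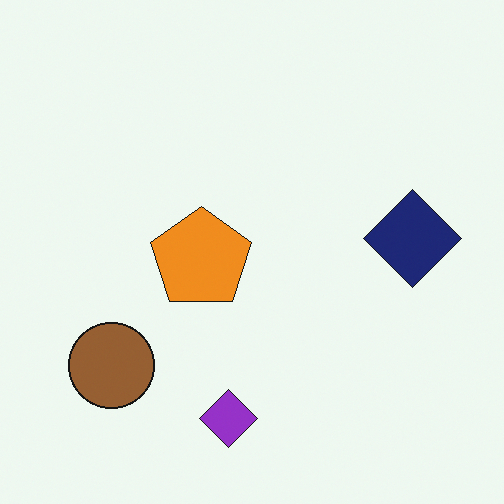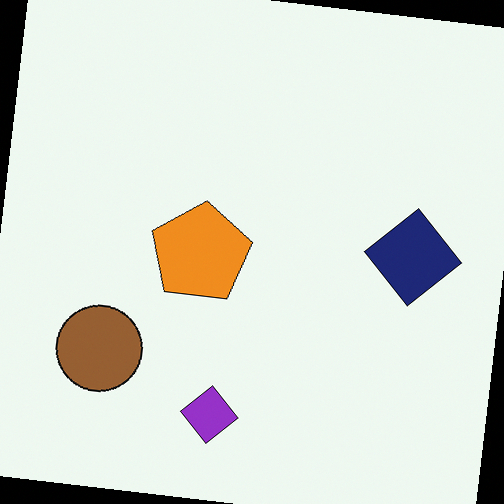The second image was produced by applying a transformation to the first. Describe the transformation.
The image was rotated clockwise by a slight angle.

Every shape is tilted by the same angle and the image corners show triangular fill wedges — a whole-image rotation by a non-right angle.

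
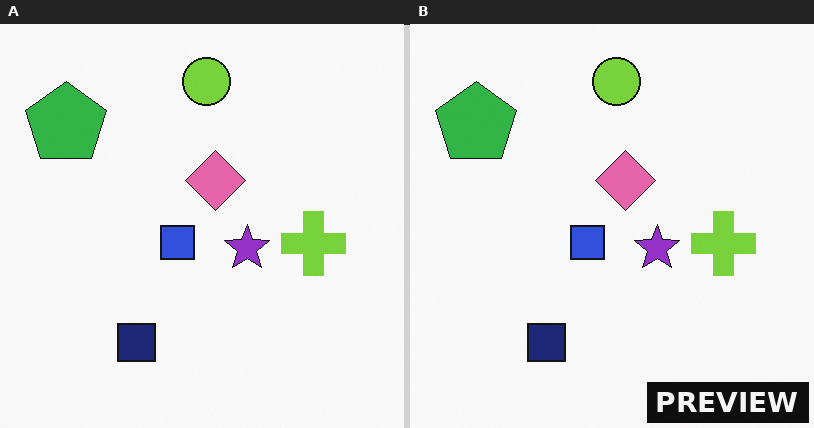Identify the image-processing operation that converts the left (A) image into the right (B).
Watermarked with the text "PREVIEW" in the lower-right corner.

A dark label reading "PREVIEW" appears in the lower-right corner.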